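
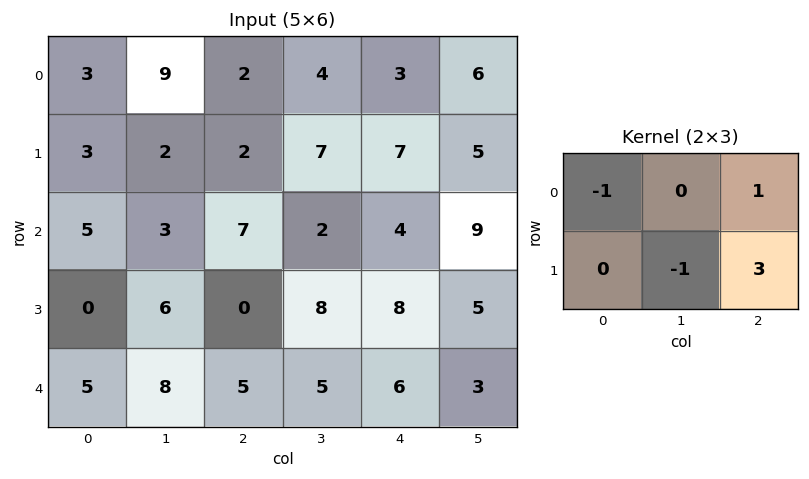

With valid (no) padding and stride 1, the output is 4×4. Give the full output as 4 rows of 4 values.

3 14 15 10
17 4 15 21
-4 23 13 14
7 12 21 0

Output[0,0]: The receptive field on the input at this output position is [3 9 2 / 3 2 2]. Elementwise product with the kernel and sum: 3·-1 + 2·1 + 2·-1 + 2·3.
Output[0,1]: The receptive field on the input at this output position is [9 2 4 / 2 2 7]. Elementwise product with the kernel and sum: 9·-1 + 4·1 + 2·-1 + 7·3.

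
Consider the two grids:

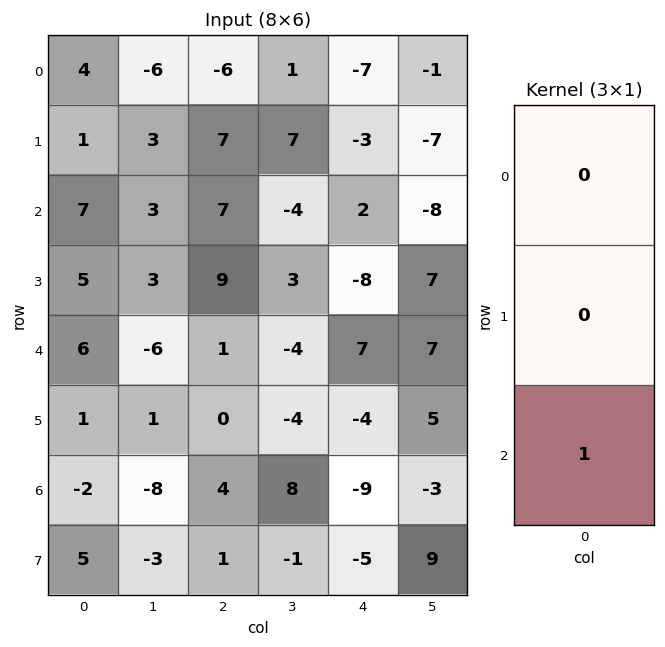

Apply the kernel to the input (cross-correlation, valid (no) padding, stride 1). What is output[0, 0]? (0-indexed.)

The receptive field on the input at this output position is [4 / 1 / 7]. Elementwise product with the kernel and sum: 7·1.

7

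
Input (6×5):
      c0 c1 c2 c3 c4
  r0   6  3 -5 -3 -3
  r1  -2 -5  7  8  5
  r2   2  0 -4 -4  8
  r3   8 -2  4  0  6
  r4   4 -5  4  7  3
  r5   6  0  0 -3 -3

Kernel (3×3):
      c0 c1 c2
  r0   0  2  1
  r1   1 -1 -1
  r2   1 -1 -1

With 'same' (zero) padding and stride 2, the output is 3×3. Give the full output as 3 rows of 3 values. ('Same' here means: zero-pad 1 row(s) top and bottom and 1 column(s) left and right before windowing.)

Output[0,0]: The receptive field on the zero-padded input at this output position is [0 0 0 / 0 6 3 / 0 -2 -5]. Elementwise product with the kernel and sum: 0·2 + 0·1 + 0·1 + 6·-1 + 3·-1 + 0·1 + -2·-1 + -5·-1.

-2 -9 3
-17 24 -8
9 -5 16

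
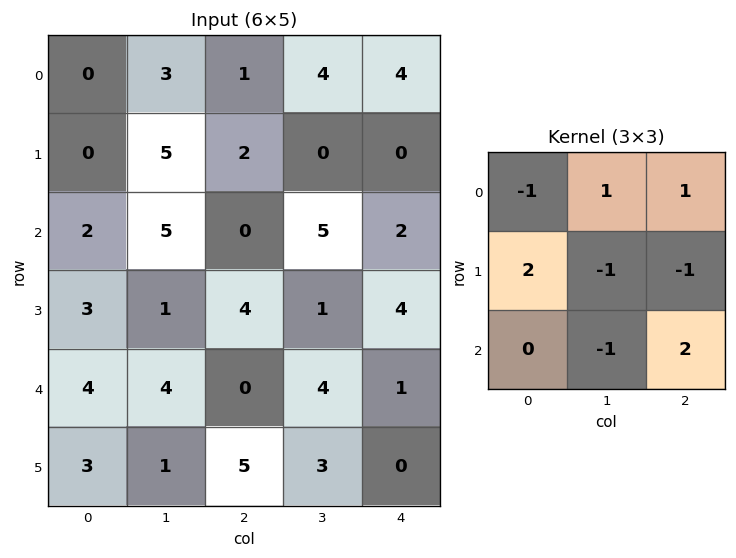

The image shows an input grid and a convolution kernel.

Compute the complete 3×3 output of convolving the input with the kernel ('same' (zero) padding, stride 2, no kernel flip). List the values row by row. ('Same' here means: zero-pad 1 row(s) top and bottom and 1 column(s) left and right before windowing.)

Output[0,0]: The receptive field on the zero-padded input at this output position is [0 0 0 / 0 0 3 / 0 0 5]. Elementwise product with the kernel and sum: 0·-1 + 0·1 + 0·1 + 0·2 + 0·-1 + 3·-1 + 0·-1 + 5·2.

7 -1 4
-3 0 4
-5 9 10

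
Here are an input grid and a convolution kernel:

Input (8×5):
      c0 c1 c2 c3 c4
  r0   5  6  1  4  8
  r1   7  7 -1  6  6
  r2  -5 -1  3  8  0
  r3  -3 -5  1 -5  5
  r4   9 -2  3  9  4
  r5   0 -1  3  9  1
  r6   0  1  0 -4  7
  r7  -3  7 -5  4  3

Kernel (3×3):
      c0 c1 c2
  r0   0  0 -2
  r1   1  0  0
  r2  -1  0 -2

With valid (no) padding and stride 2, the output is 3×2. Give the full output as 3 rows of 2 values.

Output[0,0]: The receptive field on the input at this output position is [5 6 1 / 7 7 -1 / -5 -1 3]. Elementwise product with the kernel and sum: 1·-2 + 7·1 + -5·-1 + 3·-2.

4 -20
-24 -10
-6 -19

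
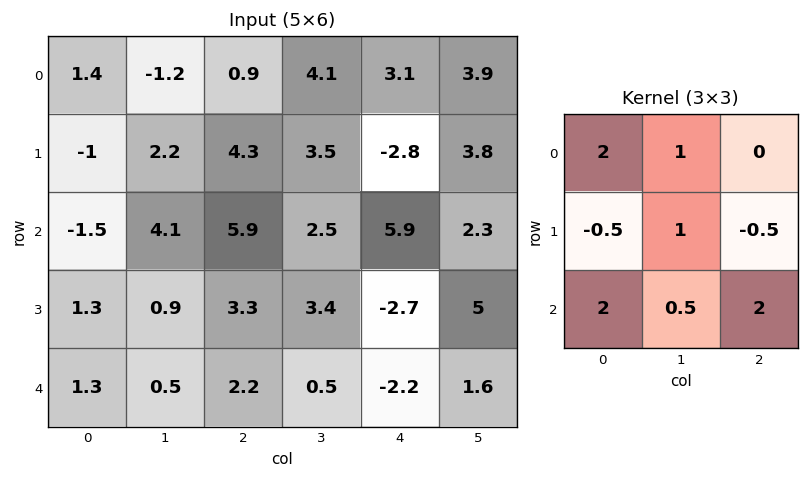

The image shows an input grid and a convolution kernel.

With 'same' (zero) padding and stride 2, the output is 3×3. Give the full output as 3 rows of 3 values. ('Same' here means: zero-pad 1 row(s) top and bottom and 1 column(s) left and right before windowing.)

5.9 13 12.3
-2.1 21.55 23.15
2.35 6.8 0.85

Output[0,0]: The receptive field on the zero-padded input at this output position is [0 0 0 / 0 1.4 -1.2 / 0 -1 2.2]. Elementwise product with the kernel and sum: 0·2 + 0·1 + 0·-0.5 + 1.4·1 + -1.2·-0.5 + 0·2 + -1·0.5 + 2.2·2.
Output[0,1]: The receptive field on the zero-padded input at this output position is [0 0 0 / -1.2 0.9 4.1 / 2.2 4.3 3.5]. Elementwise product with the kernel and sum: 0·2 + 0·1 + -1.2·-0.5 + 0.9·1 + 4.1·-0.5 + 2.2·2 + 4.3·0.5 + 3.5·2.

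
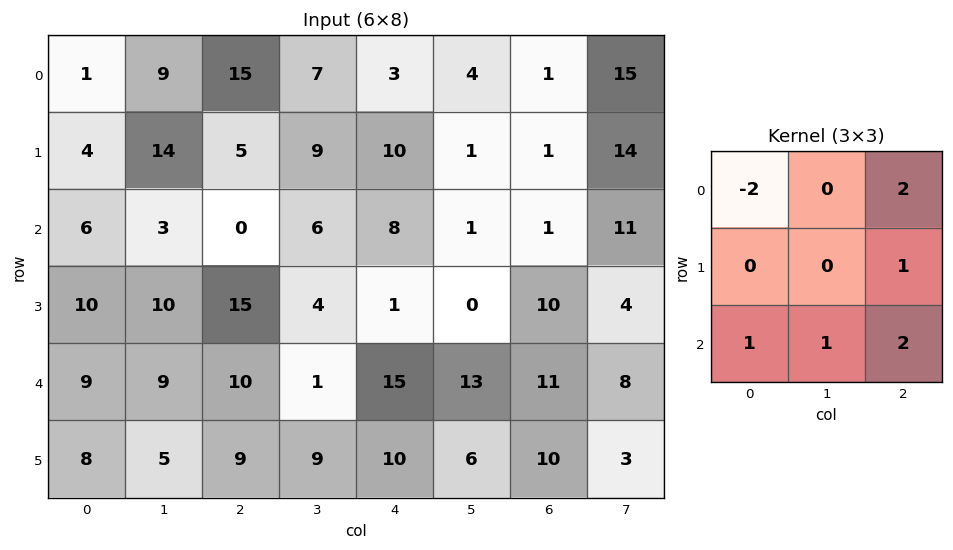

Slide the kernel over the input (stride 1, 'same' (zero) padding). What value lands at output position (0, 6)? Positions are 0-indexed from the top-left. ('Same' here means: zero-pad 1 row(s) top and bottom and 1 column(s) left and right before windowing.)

The receptive field on the zero-padded input at this output position is [0 0 0 / 4 1 15 / 1 1 14]. Elementwise product with the kernel and sum: 0·-2 + 0·2 + 15·1 + 1·1 + 1·1 + 14·2.

45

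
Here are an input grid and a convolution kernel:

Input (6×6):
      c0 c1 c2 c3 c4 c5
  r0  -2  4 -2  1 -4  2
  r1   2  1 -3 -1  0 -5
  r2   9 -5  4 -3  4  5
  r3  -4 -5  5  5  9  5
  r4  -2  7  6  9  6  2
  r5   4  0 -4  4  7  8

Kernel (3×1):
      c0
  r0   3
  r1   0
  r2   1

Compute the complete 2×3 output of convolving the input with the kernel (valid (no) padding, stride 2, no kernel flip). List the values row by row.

3 -2 -8
25 18 18

Output[0,0]: The receptive field on the input at this output position is [-2 / 2 / 9]. Elementwise product with the kernel and sum: -2·3 + 9·1.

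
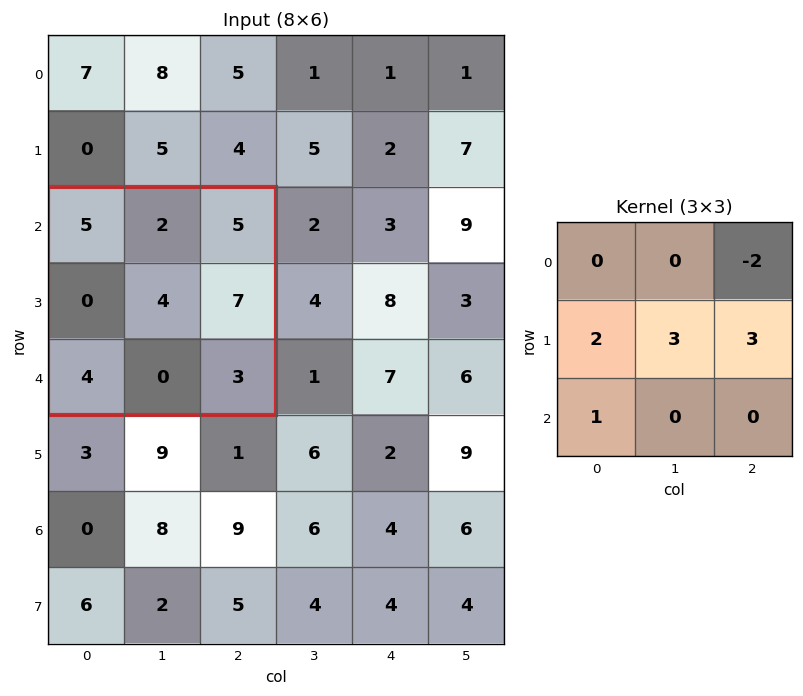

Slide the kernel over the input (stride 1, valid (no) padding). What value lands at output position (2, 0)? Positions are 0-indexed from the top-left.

27

The receptive field on the input at this output position is [5 2 5 / 0 4 7 / 4 0 3]. Elementwise product with the kernel and sum: 5·-2 + 0·2 + 4·3 + 7·3 + 4·1.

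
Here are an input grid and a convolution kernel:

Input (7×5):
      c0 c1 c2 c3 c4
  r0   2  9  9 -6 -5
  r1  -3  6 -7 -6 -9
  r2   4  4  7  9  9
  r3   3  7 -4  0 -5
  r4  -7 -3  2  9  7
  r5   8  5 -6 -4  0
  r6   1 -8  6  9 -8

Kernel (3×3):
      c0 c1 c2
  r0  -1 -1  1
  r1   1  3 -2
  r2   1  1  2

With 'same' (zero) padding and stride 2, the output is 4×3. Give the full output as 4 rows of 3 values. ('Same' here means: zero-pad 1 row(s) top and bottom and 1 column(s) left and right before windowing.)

-3 35 -36
30 5 46
7 -27 31
16 -11 -11

Output[0,0]: The receptive field on the zero-padded input at this output position is [0 0 0 / 0 2 9 / 0 -3 6]. Elementwise product with the kernel and sum: 0·-1 + 0·-1 + 0·1 + 0·1 + 2·3 + 9·-2 + 0·1 + -3·1 + 6·2.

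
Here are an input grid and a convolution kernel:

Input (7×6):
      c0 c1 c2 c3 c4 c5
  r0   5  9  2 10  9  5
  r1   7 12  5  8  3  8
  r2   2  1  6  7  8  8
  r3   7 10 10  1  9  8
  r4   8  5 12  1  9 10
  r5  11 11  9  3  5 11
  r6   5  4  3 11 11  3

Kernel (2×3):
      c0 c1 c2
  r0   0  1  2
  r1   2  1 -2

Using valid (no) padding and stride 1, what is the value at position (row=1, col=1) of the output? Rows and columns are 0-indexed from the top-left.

The receptive field on the input at this output position is [12 5 8 / 1 6 7]. Elementwise product with the kernel and sum: 5·1 + 8·2 + 1·2 + 6·1 + 7·-2.

15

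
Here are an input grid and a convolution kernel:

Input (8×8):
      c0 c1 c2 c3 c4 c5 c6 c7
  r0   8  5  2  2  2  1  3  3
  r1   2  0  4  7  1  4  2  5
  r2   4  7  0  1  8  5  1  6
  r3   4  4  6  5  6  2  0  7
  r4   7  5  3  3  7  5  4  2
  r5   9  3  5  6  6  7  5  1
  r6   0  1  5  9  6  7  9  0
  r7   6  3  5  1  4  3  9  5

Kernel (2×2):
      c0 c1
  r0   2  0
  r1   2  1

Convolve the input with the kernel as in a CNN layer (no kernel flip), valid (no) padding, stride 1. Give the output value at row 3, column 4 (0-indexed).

31

The receptive field on the input at this output position is [6 2 / 7 5]. Elementwise product with the kernel and sum: 6·2 + 7·2 + 5·1.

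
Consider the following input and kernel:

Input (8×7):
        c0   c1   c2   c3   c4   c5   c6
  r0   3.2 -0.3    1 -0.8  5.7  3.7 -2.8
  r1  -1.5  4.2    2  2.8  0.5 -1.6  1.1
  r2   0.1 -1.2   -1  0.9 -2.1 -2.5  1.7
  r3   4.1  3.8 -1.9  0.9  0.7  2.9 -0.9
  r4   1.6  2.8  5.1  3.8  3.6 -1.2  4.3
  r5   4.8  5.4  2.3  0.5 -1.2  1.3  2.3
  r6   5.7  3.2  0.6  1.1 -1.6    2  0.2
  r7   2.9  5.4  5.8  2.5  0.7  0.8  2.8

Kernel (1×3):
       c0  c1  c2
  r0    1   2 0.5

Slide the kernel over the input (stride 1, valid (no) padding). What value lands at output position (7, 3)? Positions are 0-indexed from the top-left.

4.3

The receptive field on the input at this output position is [2.5 0.7 0.8]. Elementwise product with the kernel and sum: 2.5·1 + 0.7·2 + 0.8·0.5.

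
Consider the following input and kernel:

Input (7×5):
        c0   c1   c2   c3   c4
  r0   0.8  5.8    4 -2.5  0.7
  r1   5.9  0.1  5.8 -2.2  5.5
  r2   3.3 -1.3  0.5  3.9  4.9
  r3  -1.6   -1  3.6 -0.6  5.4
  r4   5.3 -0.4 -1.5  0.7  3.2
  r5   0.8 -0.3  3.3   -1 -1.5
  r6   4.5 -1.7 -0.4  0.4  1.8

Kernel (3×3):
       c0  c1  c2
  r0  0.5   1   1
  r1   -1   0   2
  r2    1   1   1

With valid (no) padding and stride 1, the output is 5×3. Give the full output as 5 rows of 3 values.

18.4 3 14.7
7.55 14.75 23.9
13.05 2.35 18.65
-2.7 6.3 15.3
8.95 -4.4 -1.35

Output[0,0]: The receptive field on the input at this output position is [0.8 5.8 4 / 5.9 0.1 5.8 / 3.3 -1.3 0.5]. Elementwise product with the kernel and sum: 0.8·0.5 + 5.8·1 + 4·1 + 5.9·-1 + 5.8·2 + 3.3·1 + -1.3·1 + 0.5·1.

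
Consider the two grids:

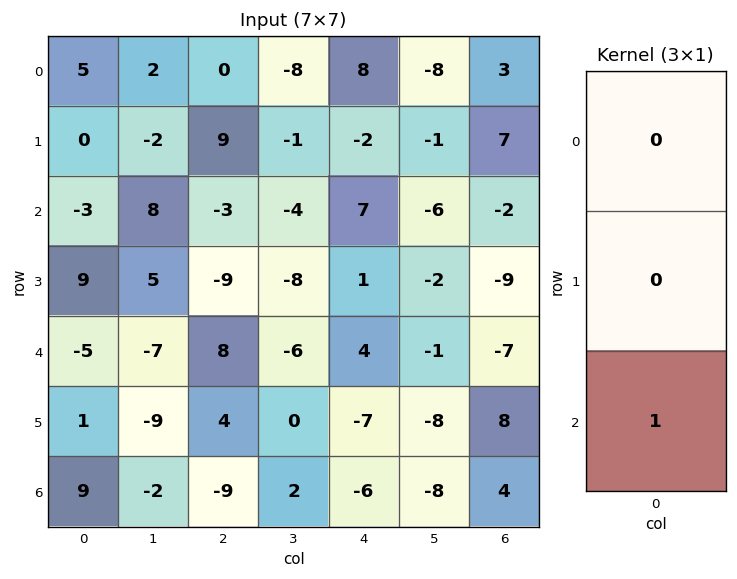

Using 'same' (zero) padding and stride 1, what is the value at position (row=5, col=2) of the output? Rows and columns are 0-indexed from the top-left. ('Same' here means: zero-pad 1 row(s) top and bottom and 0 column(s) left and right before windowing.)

The receptive field on the zero-padded input at this output position is [8 / 4 / -9]. Elementwise product with the kernel and sum: -9·1.

-9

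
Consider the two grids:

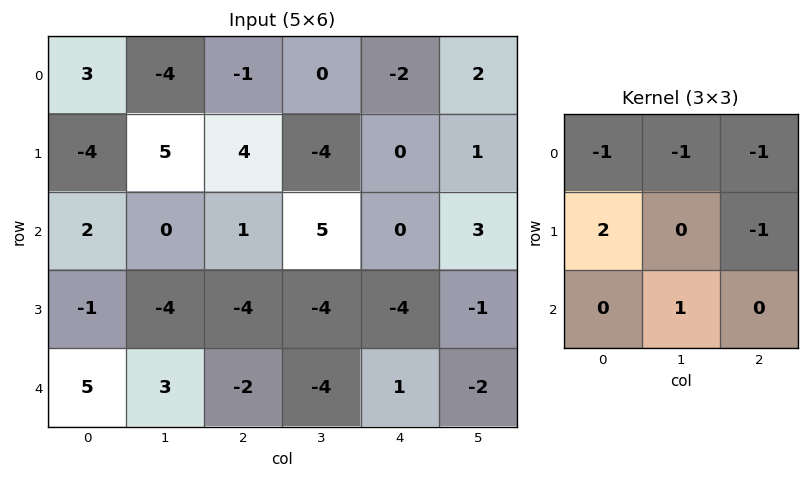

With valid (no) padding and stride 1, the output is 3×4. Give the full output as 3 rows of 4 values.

Output[0,0]: The receptive field on the input at this output position is [3 -4 -1 / -4 5 4 / 2 0 1]. Elementwise product with the kernel and sum: 3·-1 + -4·-1 + -1·-1 + -4·2 + 4·-1 + 0·1.
Output[0,1]: The receptive field on the input at this output position is [-4 -1 0 / 5 4 -4 / 0 1 5]. Elementwise product with the kernel and sum: -4·-1 + -1·-1 + 0·-1 + 5·2 + -4·-1 + 1·1.

-10 20 16 -9
-6 -14 -2 6
2 -12 -14 -14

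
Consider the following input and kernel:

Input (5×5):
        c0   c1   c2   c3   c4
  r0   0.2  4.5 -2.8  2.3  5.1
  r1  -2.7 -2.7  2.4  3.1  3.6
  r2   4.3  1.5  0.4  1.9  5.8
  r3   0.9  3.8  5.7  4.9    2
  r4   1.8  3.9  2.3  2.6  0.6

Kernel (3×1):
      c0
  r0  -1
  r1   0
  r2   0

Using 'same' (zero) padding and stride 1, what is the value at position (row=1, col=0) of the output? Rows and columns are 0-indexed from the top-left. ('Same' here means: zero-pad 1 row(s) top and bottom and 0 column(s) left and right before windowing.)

The receptive field on the zero-padded input at this output position is [0.2 / -2.7 / 4.3]. Elementwise product with the kernel and sum: 0.2·-1.

-0.2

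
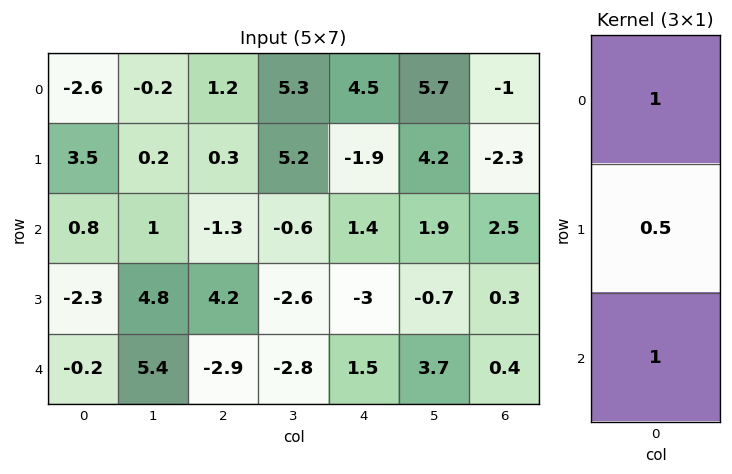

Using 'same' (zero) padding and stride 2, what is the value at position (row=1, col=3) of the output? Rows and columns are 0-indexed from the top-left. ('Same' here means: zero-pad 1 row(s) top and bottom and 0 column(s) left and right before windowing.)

-0.75

The receptive field on the zero-padded input at this output position is [-2.3 / 2.5 / 0.3]. Elementwise product with the kernel and sum: -2.3·1 + 2.5·0.5 + 0.3·1.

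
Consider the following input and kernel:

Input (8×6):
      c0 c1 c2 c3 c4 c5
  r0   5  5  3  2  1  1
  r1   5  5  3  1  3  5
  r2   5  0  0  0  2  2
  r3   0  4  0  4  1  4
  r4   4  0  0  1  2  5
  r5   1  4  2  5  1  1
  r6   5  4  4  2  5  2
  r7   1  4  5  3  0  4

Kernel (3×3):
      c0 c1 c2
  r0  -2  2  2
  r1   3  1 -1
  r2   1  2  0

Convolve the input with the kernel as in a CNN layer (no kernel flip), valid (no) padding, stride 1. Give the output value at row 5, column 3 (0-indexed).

The receptive field on the input at this output position is [5 1 1 / 2 5 2 / 3 0 4]. Elementwise product with the kernel and sum: 5·-2 + 1·2 + 1·2 + 2·3 + 5·1 + 2·-1 + 3·1 + 0·2.

6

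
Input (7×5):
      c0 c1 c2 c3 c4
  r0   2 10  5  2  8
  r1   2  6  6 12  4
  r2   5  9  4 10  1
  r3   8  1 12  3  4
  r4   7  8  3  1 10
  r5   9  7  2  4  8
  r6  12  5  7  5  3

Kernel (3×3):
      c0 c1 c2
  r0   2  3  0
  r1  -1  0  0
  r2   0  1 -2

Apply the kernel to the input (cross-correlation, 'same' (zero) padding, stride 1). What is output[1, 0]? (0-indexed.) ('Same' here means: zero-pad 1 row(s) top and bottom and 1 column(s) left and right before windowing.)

-7

The receptive field on the zero-padded input at this output position is [0 2 10 / 0 2 6 / 0 5 9]. Elementwise product with the kernel and sum: 0·2 + 2·3 + 0·-1 + 5·1 + 9·-2.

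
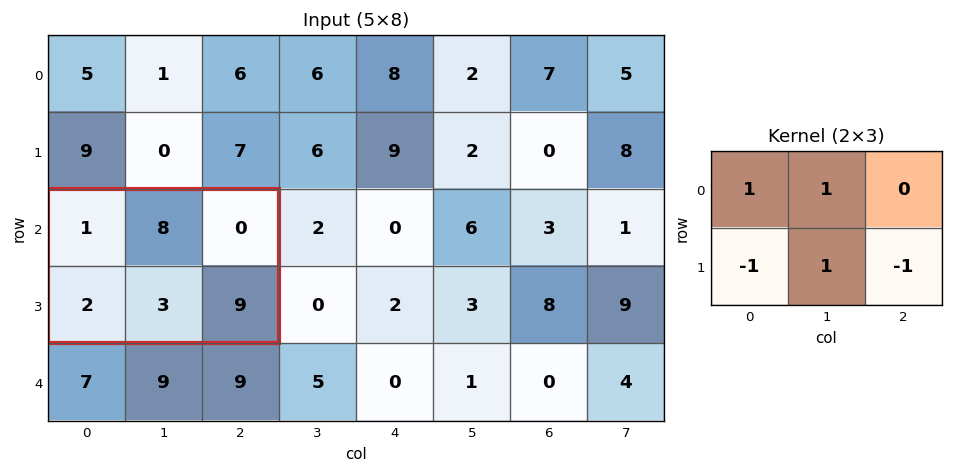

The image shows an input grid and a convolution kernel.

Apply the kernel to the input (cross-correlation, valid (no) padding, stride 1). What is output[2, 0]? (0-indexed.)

The receptive field on the input at this output position is [1 8 0 / 2 3 9]. Elementwise product with the kernel and sum: 1·1 + 8·1 + 2·-1 + 3·1 + 9·-1.

1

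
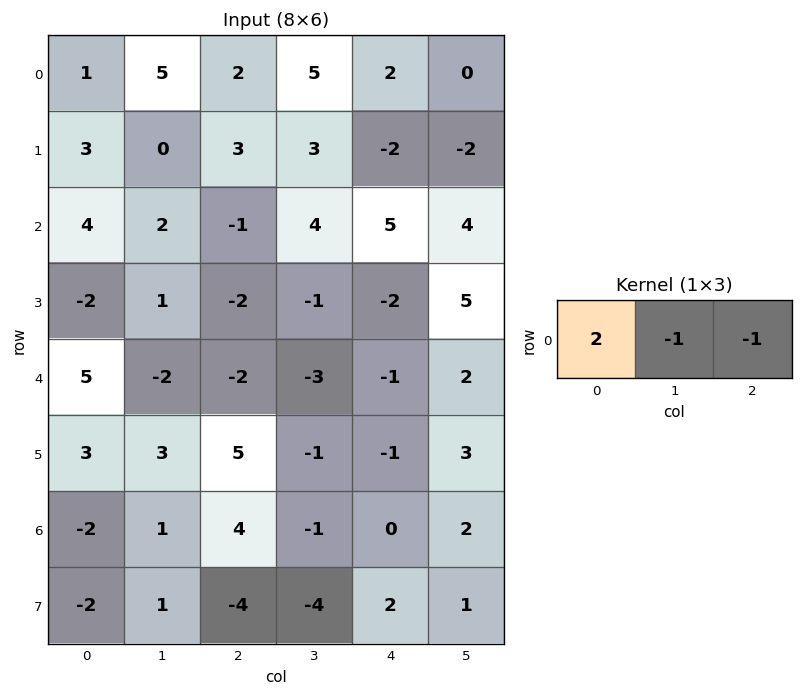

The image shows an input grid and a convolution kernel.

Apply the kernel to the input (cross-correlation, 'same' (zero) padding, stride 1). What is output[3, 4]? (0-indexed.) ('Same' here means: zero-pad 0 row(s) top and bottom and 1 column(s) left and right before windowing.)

-5

The receptive field on the zero-padded input at this output position is [-1 -2 5]. Elementwise product with the kernel and sum: -1·2 + -2·-1 + 5·-1.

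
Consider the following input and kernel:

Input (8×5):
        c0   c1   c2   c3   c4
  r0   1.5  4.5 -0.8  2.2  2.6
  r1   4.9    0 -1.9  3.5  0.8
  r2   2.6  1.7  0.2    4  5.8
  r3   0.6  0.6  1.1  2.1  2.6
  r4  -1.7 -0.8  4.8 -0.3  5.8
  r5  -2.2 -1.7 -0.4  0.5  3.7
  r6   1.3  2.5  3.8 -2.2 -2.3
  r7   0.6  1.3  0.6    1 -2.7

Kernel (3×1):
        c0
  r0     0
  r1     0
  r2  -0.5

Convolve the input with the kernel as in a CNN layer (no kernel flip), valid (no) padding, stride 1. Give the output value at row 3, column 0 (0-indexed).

The receptive field on the input at this output position is [0.6 / -1.7 / -2.2]. Elementwise product with the kernel and sum: -2.2·-0.5.

1.1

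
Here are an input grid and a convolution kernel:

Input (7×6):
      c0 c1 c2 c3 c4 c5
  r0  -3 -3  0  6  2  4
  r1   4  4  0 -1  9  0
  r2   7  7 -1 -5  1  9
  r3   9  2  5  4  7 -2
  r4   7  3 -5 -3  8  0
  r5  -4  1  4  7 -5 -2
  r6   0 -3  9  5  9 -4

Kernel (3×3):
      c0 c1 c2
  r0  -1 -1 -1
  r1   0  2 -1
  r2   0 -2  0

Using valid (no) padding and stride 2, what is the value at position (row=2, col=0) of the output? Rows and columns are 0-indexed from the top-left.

The receptive field on the input at this output position is [7 3 -5 / -4 1 4 / 0 -3 9]. Elementwise product with the kernel and sum: 7·-1 + 3·-1 + -5·-1 + 1·2 + 4·-1 + -3·-2.

-1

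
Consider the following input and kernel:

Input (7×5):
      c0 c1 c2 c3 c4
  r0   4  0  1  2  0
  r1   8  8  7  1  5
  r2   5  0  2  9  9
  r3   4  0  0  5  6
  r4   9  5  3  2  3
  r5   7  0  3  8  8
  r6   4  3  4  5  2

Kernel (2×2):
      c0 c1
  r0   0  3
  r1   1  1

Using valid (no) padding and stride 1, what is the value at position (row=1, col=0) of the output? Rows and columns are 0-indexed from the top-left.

The receptive field on the input at this output position is [8 8 / 5 0]. Elementwise product with the kernel and sum: 8·3 + 5·1 + 0·1.

29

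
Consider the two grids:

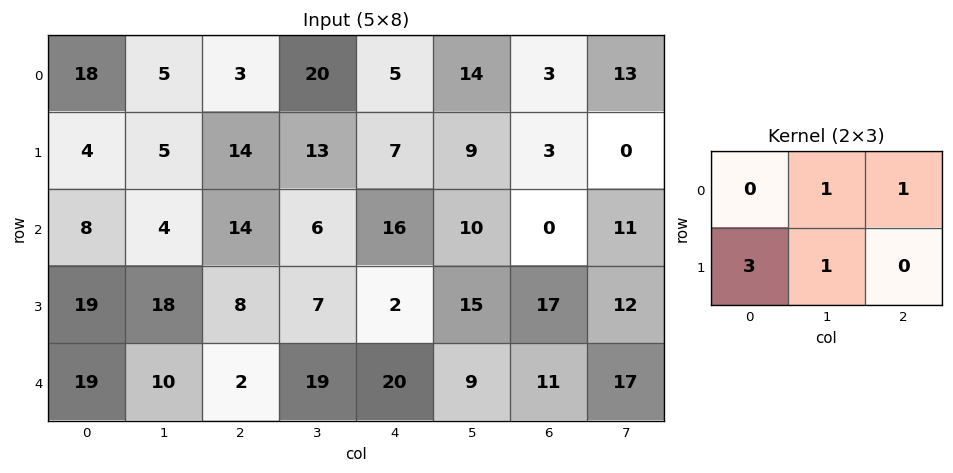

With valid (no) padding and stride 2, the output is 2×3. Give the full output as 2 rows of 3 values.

25 80 47
93 53 31

Output[0,0]: The receptive field on the input at this output position is [18 5 3 / 4 5 14]. Elementwise product with the kernel and sum: 5·1 + 3·1 + 4·3 + 5·1.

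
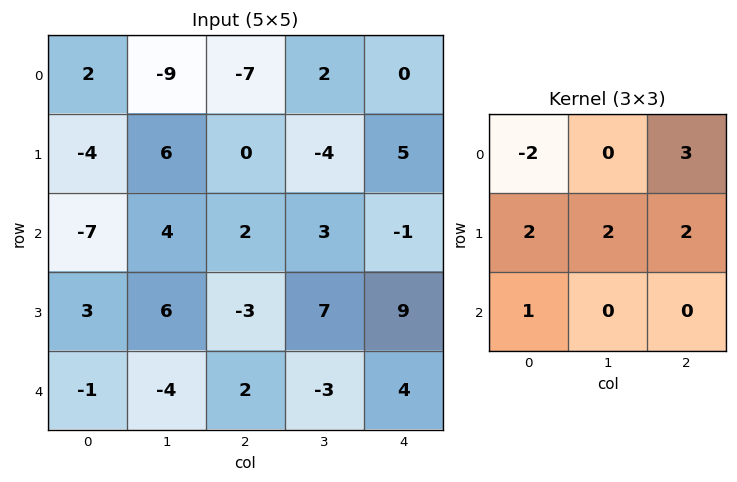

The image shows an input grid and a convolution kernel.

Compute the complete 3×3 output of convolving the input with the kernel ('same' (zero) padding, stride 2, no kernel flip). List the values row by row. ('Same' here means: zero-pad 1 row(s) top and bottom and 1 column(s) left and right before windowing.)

Output[0,0]: The receptive field on the zero-padded input at this output position is [0 0 0 / 0 2 -9 / 0 -4 6]. Elementwise product with the kernel and sum: 0·-2 + 0·3 + 0·2 + 2·2 + -9·2 + 0·1.
Output[0,1]: The receptive field on the zero-padded input at this output position is [0 0 0 / -9 -7 2 / 6 0 -4]. Elementwise product with the kernel and sum: 0·-2 + 0·3 + -9·2 + -7·2 + 2·2 + 6·1.

-14 -22 0
12 0 19
8 -1 -12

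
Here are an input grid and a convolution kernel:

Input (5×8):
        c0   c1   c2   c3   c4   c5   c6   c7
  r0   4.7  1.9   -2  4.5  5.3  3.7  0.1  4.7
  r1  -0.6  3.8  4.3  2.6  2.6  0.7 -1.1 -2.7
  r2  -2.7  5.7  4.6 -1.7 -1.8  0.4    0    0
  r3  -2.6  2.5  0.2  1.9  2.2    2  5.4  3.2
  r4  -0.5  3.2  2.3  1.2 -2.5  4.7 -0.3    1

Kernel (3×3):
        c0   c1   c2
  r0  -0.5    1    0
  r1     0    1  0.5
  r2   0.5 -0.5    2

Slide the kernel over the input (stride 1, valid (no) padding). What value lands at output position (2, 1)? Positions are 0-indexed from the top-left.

5.75

The receptive field on the input at this output position is [5.7 4.6 -1.7 / 2.5 0.2 1.9 / 3.2 2.3 1.2]. Elementwise product with the kernel and sum: 5.7·-0.5 + 4.6·1 + 0.2·1 + 1.9·0.5 + 3.2·0.5 + 2.3·-0.5 + 1.2·2.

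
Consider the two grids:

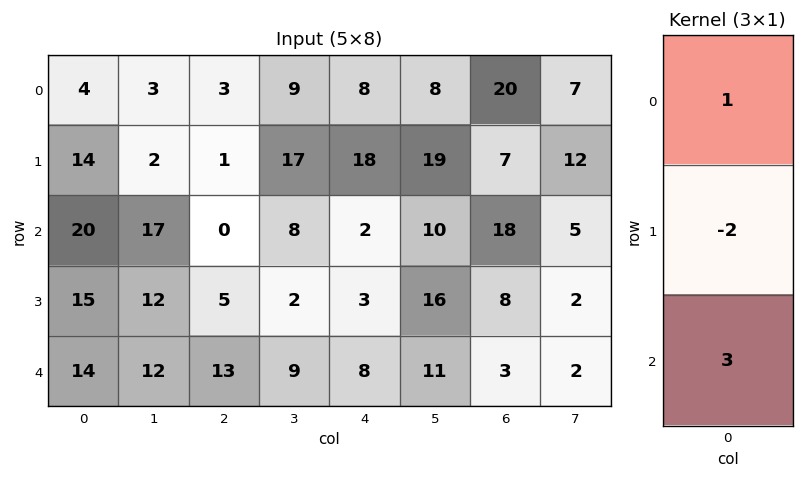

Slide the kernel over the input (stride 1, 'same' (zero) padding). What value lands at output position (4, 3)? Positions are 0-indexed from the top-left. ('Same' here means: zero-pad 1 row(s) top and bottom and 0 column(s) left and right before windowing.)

-16

The receptive field on the zero-padded input at this output position is [2 / 9 / 0]. Elementwise product with the kernel and sum: 2·1 + 9·-2 + 0·3.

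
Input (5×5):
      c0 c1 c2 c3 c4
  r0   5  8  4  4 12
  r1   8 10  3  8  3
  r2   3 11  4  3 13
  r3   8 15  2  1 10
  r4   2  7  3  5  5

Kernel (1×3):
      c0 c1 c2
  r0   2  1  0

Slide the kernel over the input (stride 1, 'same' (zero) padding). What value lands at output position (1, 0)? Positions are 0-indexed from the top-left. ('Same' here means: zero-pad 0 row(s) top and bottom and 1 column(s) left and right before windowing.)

The receptive field on the zero-padded input at this output position is [0 8 10]. Elementwise product with the kernel and sum: 0·2 + 8·1.

8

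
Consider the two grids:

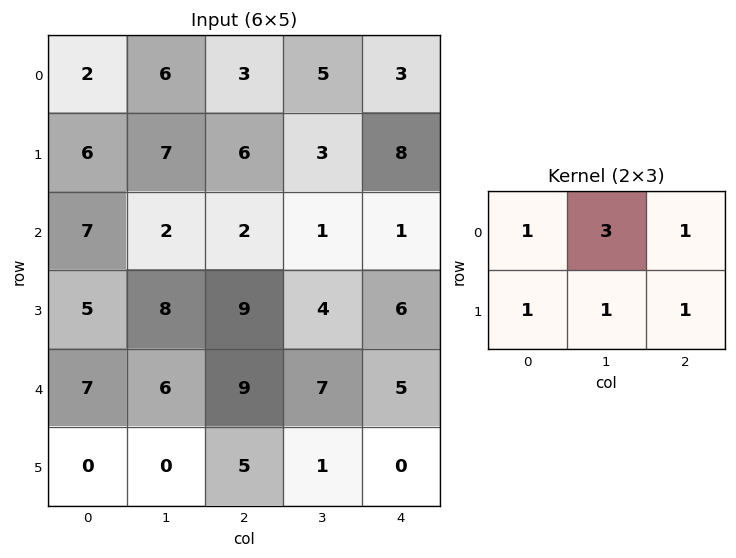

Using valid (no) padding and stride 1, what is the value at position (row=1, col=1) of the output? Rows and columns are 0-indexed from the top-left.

The receptive field on the input at this output position is [7 6 3 / 2 2 1]. Elementwise product with the kernel and sum: 7·1 + 6·3 + 3·1 + 2·1 + 2·1 + 1·1.

33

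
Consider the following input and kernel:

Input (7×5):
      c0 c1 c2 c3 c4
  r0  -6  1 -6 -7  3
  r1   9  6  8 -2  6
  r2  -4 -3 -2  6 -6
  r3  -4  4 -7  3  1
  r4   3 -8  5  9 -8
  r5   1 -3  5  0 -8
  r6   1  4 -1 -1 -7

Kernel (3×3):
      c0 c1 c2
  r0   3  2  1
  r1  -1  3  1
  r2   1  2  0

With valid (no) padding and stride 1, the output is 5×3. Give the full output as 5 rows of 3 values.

Output[0,0]: The receptive field on the input at this output position is [-6 1 -6 / 9 6 8 / -4 -3 -2]. Elementwise product with the kernel and sum: -6·3 + 1·2 + -6·1 + 9·-1 + 6·3 + 8·1 + -4·1 + -3·2.

-15 -7 -27
44 25 39
-24 -27 40
-38 40 5
2 15 9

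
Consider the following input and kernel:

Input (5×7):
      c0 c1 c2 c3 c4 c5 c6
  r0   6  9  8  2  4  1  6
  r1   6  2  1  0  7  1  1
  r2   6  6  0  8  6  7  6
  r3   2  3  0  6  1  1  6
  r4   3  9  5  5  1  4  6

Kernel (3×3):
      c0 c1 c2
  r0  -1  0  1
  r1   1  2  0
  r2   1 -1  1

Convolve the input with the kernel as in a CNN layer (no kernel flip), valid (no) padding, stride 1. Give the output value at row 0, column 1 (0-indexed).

The receptive field on the input at this output position is [9 8 2 / 2 1 0 / 6 0 8]. Elementwise product with the kernel and sum: 9·-1 + 2·1 + 2·1 + 1·2 + 6·1 + 0·-1 + 8·1.

11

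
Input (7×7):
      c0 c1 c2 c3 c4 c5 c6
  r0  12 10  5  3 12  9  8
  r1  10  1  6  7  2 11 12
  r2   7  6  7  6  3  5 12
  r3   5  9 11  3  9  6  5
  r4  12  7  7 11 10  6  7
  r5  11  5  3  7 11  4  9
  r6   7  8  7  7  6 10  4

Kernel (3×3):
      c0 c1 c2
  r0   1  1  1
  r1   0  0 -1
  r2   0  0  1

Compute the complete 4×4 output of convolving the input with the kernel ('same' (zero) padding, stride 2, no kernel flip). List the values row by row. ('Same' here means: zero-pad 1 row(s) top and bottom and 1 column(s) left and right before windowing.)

Output[0,0]: The receptive field on the zero-padded input at this output position is [0 0 0 / 0 12 10 / 0 10 1]. Elementwise product with the kernel and sum: 0·1 + 0·1 + 0·1 + 10·-1 + 1·1.
Output[0,1]: The receptive field on the zero-padded input at this output position is [0 0 0 / 10 5 3 / 1 6 7]. Elementwise product with the kernel and sum: 0·1 + 0·1 + 0·1 + 3·-1 + 7·1.

-9 4 2 0
14 11 21 23
12 19 16 11
8 8 12 13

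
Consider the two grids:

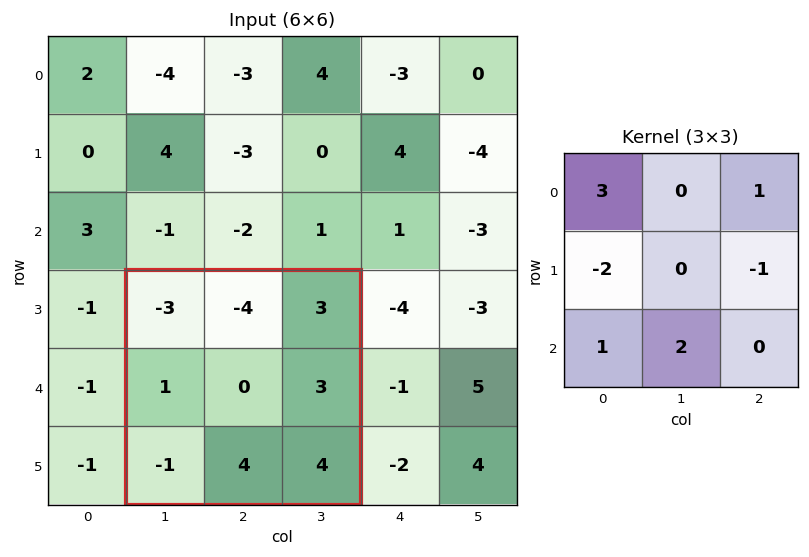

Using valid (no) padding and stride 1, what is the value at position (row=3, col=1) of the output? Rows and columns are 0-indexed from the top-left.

-4

The receptive field on the input at this output position is [-3 -4 3 / 1 0 3 / -1 4 4]. Elementwise product with the kernel and sum: -3·3 + 3·1 + 1·-2 + 3·-1 + -1·1 + 4·2.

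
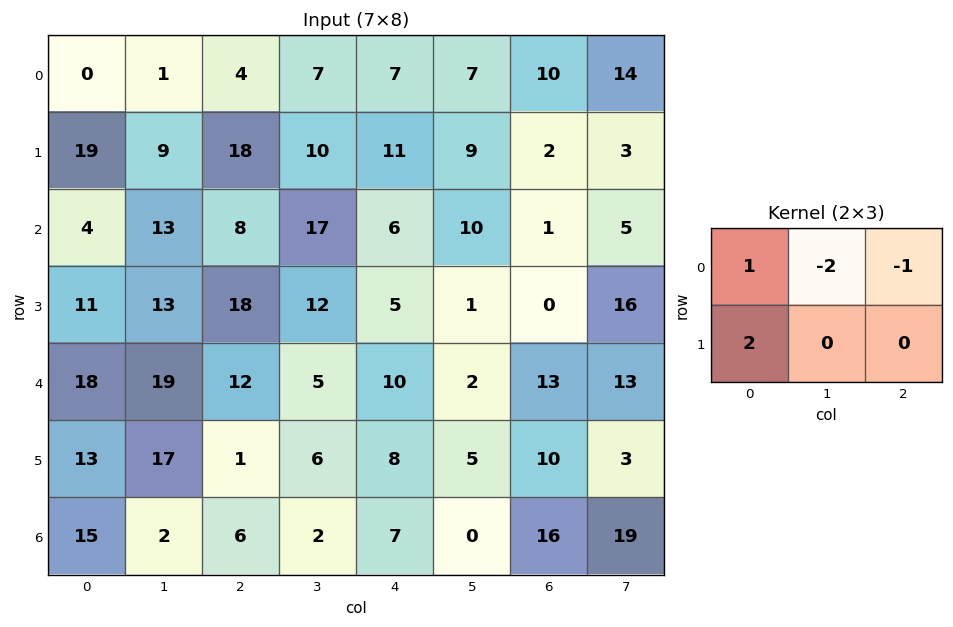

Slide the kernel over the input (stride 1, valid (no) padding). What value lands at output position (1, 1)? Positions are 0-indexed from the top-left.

-11

The receptive field on the input at this output position is [9 18 10 / 13 8 17]. Elementwise product with the kernel and sum: 9·1 + 18·-2 + 10·-1 + 13·2.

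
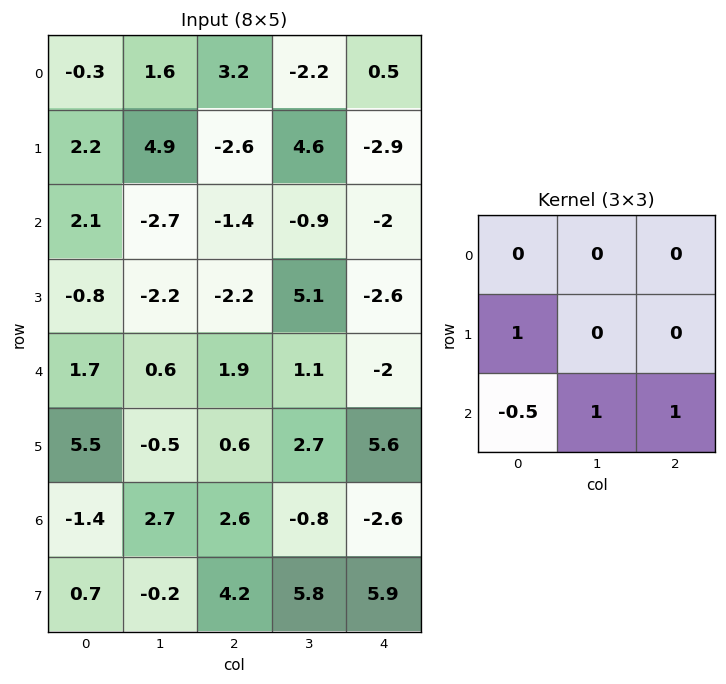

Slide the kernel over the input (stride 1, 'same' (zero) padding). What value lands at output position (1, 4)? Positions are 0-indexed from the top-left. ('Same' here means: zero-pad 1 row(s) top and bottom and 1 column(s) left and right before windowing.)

3.05

The receptive field on the zero-padded input at this output position is [-2.2 0.5 0 / 4.6 -2.9 0 / -0.9 -2 0]. Elementwise product with the kernel and sum: 4.6·1 + -0.9·-0.5 + -2·1 + 0·1.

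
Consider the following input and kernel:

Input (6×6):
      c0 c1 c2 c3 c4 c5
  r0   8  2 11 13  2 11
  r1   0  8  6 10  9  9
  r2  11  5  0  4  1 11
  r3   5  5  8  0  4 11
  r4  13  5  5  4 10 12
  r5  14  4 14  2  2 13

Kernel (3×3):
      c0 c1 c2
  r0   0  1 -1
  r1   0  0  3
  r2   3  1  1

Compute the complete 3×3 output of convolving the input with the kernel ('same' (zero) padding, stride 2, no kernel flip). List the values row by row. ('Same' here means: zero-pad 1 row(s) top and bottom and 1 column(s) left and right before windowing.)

Output[0,0]: The receptive field on the zero-padded input at this output position is [0 0 0 / 0 8 2 / 0 0 8]. Elementwise product with the kernel and sum: 0·1 + 0·-1 + 2·3 + 0·3 + 0·1 + 8·1.
Output[0,1]: The receptive field on the zero-padded input at this output position is [0 0 0 / 2 11 13 / 8 6 10]. Elementwise product with the kernel and sum: 0·1 + 0·-1 + 13·3 + 8·3 + 6·1 + 10·1.

14 79 81
17 31 48
33 48 50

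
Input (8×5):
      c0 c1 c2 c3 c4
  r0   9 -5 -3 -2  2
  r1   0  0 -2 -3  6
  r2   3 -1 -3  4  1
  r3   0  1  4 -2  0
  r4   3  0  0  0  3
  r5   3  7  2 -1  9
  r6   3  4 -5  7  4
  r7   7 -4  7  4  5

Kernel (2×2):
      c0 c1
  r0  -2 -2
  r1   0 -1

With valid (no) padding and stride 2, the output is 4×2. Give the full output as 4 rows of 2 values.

Output[0,0]: The receptive field on the input at this output position is [9 -5 / 0 0]. Elementwise product with the kernel and sum: 9·-2 + -5·-2 + 0·-1.

-8 13
-5 0
-13 1
-10 -8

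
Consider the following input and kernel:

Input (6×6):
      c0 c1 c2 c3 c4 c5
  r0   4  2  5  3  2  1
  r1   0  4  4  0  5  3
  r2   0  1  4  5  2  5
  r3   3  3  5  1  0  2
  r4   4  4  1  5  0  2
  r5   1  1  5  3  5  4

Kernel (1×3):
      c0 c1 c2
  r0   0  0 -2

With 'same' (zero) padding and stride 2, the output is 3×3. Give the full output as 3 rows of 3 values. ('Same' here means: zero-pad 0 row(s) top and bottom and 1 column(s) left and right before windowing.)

-4 -6 -2
-2 -10 -10
-8 -10 -4

Output[0,0]: The receptive field on the zero-padded input at this output position is [0 4 2]. Elementwise product with the kernel and sum: 2·-2.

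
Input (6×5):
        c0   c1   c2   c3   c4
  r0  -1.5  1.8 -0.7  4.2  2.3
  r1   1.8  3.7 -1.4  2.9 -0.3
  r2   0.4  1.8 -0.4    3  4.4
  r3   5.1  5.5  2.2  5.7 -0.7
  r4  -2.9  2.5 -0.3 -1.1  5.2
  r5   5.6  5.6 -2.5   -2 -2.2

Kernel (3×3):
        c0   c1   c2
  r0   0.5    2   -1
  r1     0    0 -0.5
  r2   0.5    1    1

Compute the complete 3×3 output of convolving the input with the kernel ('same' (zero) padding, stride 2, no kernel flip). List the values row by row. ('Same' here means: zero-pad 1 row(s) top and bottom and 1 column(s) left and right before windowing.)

Output[0,0]: The receptive field on the zero-padded input at this output position is [0 0 0 / 0 -1.5 1.8 / 0 1.8 3.7]. Elementwise product with the kernel and sum: 0·0.5 + 0·2 + 0·-1 + 1.8·-0.5 + 0·0.5 + 1.8·1 + 3.7·1.
Output[0,1]: The receptive field on the zero-padded input at this output position is [0 0 0 / 1.8 -0.7 4.2 / 3.7 -1.4 2.9]. Elementwise product with the kernel and sum: 0·0.5 + 0·2 + 0·-1 + 4.2·-0.5 + 3.7·0.5 + -1.4·1 + 2.9·1.

4.6 1.25 1.15
9.6 5.3 3
14.65 0.3 -1.75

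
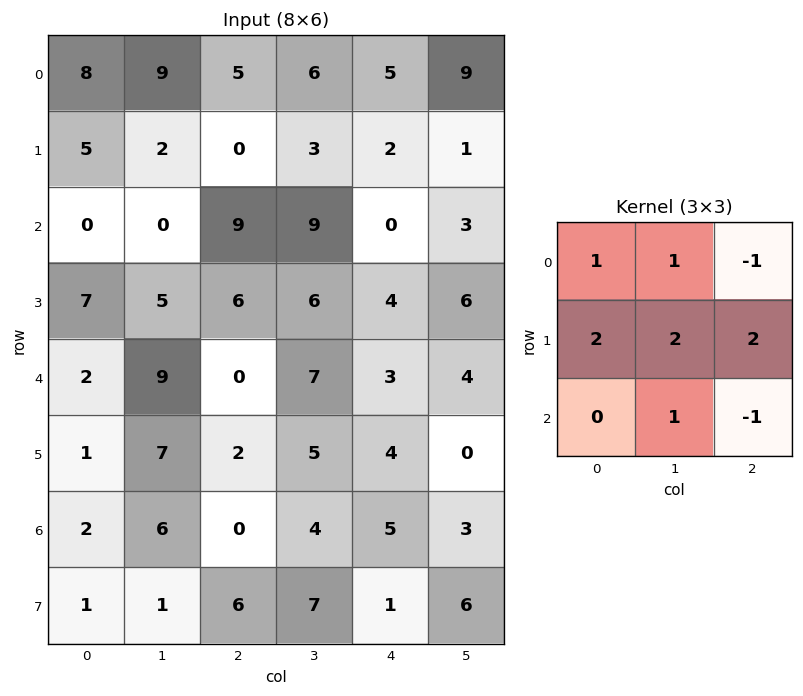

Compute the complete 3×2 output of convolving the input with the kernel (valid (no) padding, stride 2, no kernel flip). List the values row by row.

Output[0,0]: The receptive field on the input at this output position is [8 9 5 / 5 2 0 / 0 0 9]. Elementwise product with the kernel and sum: 8·1 + 9·1 + 5·-1 + 5·2 + 2·2 + 0·2 + 0·1 + 9·-1.

17 25
36 54
37 25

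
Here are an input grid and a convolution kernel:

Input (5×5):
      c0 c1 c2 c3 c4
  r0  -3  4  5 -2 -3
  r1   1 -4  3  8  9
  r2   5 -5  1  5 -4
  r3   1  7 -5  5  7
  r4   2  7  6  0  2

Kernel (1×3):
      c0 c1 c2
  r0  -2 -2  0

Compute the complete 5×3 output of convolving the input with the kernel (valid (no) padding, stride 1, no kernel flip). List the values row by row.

-2 -18 -6
6 2 -22
0 8 -12
-16 -4 0
-18 -26 -12

Output[0,0]: The receptive field on the input at this output position is [-3 4 5]. Elementwise product with the kernel and sum: -3·-2 + 4·-2.
Output[0,1]: The receptive field on the input at this output position is [4 5 -2]. Elementwise product with the kernel and sum: 4·-2 + 5·-2.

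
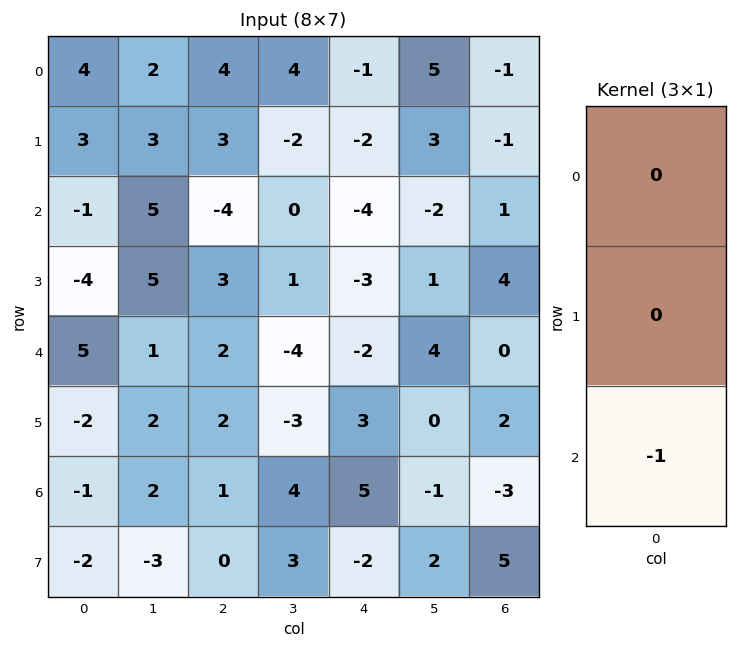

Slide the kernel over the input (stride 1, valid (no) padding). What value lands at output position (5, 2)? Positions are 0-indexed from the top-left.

The receptive field on the input at this output position is [2 / 1 / 0]. Elementwise product with the kernel and sum: 0·-1.

0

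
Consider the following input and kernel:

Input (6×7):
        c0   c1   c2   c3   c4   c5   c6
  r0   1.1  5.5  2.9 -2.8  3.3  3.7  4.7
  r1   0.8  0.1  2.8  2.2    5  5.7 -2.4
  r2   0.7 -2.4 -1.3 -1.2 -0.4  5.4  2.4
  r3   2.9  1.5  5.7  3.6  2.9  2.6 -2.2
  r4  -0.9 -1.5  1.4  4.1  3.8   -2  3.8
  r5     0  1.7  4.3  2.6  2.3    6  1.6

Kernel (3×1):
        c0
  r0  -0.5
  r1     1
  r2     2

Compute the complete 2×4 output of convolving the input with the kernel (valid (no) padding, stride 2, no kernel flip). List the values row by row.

Output[0,0]: The receptive field on the input at this output position is [1.1 / 0.8 / 0.7]. Elementwise product with the kernel and sum: 1.1·-0.5 + 0.8·1 + 0.7·2.
Output[0,1]: The receptive field on the input at this output position is [2.9 / 2.8 / -1.3]. Elementwise product with the kernel and sum: 2.9·-0.5 + 2.8·1 + -1.3·2.

1.65 -1.25 2.55 0.05
0.75 9.15 10.7 4.2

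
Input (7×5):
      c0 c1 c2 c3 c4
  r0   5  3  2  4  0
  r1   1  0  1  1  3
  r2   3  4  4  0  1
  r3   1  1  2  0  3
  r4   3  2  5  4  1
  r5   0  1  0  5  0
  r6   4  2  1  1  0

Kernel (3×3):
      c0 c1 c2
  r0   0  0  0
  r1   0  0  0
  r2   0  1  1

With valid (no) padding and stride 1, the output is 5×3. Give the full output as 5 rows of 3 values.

Output[0,0]: The receptive field on the input at this output position is [5 3 2 / 1 0 1 / 3 4 4]. Elementwise product with the kernel and sum: 4·1 + 4·1.
Output[0,1]: The receptive field on the input at this output position is [3 2 4 / 0 1 1 / 4 4 0]. Elementwise product with the kernel and sum: 4·1 + 0·1.

8 4 1
3 2 3
7 9 5
1 5 5
3 2 1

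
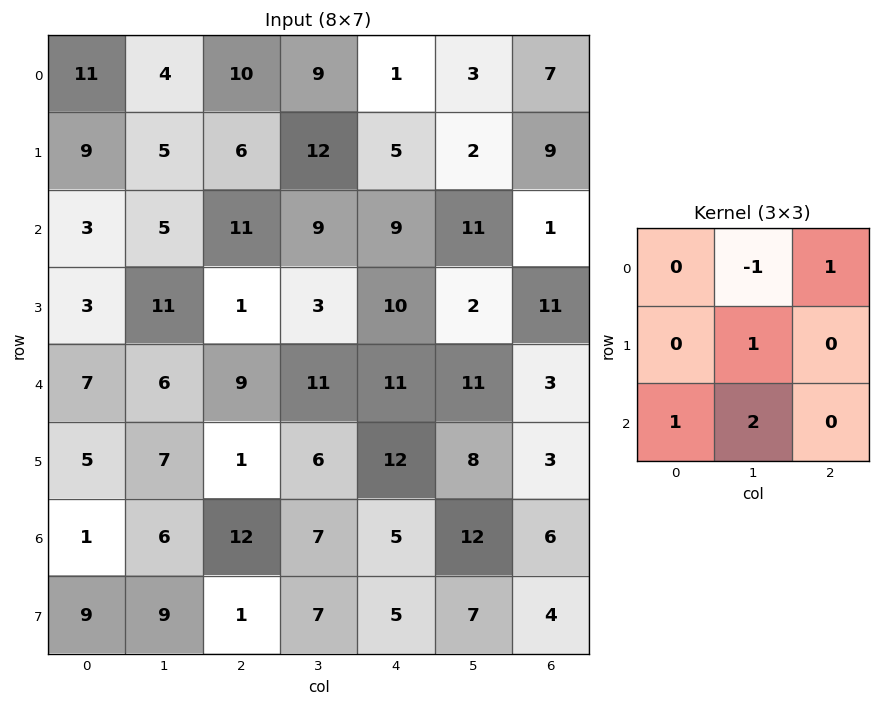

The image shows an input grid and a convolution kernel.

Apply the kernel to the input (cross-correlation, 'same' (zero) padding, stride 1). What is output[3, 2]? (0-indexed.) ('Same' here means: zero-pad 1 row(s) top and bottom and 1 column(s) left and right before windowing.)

23

The receptive field on the zero-padded input at this output position is [5 11 9 / 11 1 3 / 6 9 11]. Elementwise product with the kernel and sum: 11·-1 + 9·1 + 1·1 + 6·1 + 9·2.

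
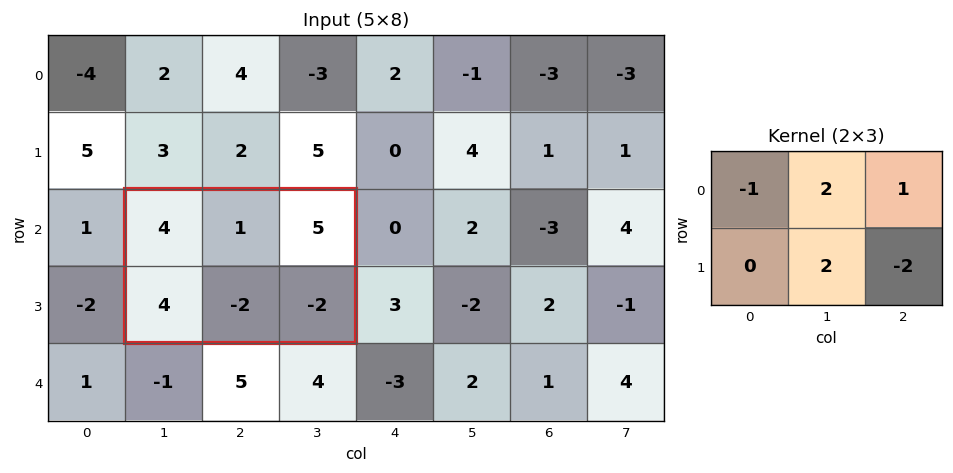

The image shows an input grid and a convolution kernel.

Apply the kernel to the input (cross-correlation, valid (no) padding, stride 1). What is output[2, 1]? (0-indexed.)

The receptive field on the input at this output position is [4 1 5 / 4 -2 -2]. Elementwise product with the kernel and sum: 4·-1 + 1·2 + 5·1 + -2·2 + -2·-2.

3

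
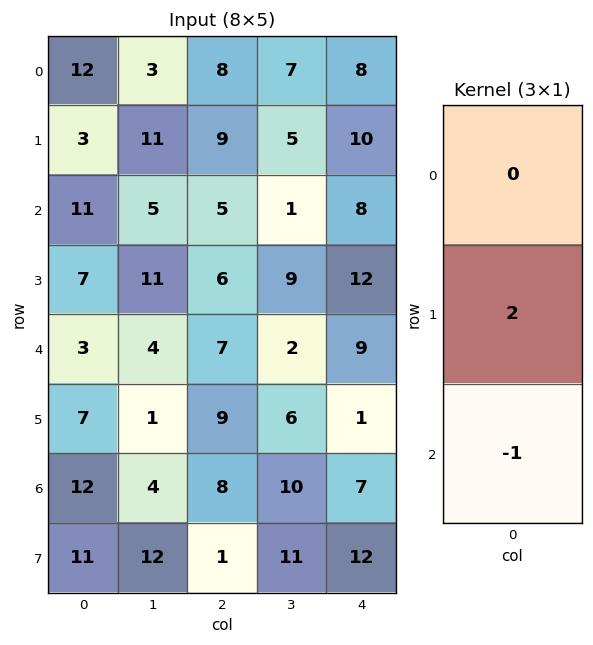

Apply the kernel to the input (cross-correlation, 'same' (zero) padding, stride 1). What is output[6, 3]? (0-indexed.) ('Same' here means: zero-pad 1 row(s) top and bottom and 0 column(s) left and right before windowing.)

9

The receptive field on the zero-padded input at this output position is [6 / 10 / 11]. Elementwise product with the kernel and sum: 10·2 + 11·-1.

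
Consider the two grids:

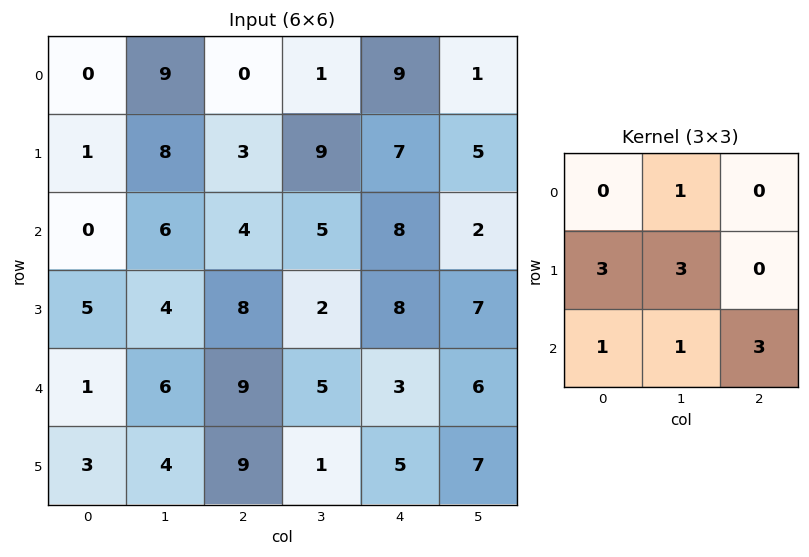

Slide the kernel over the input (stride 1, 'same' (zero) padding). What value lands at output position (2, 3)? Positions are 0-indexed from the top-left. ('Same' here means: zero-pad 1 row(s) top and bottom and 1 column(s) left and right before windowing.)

The receptive field on the zero-padded input at this output position is [3 9 7 / 4 5 8 / 8 2 8]. Elementwise product with the kernel and sum: 9·1 + 4·3 + 5·3 + 8·1 + 2·1 + 8·3.

70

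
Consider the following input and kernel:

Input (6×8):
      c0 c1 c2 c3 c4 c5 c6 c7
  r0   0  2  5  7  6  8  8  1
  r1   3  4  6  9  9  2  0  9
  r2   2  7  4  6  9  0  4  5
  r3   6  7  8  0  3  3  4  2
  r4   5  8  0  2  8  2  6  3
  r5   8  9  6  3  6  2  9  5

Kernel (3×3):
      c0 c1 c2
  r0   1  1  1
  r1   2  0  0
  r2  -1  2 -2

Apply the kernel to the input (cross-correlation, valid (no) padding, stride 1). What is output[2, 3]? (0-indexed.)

25

The receptive field on the input at this output position is [6 9 0 / 0 3 3 / 2 8 2]. Elementwise product with the kernel and sum: 6·1 + 9·1 + 0·1 + 0·2 + 2·-1 + 8·2 + 2·-2.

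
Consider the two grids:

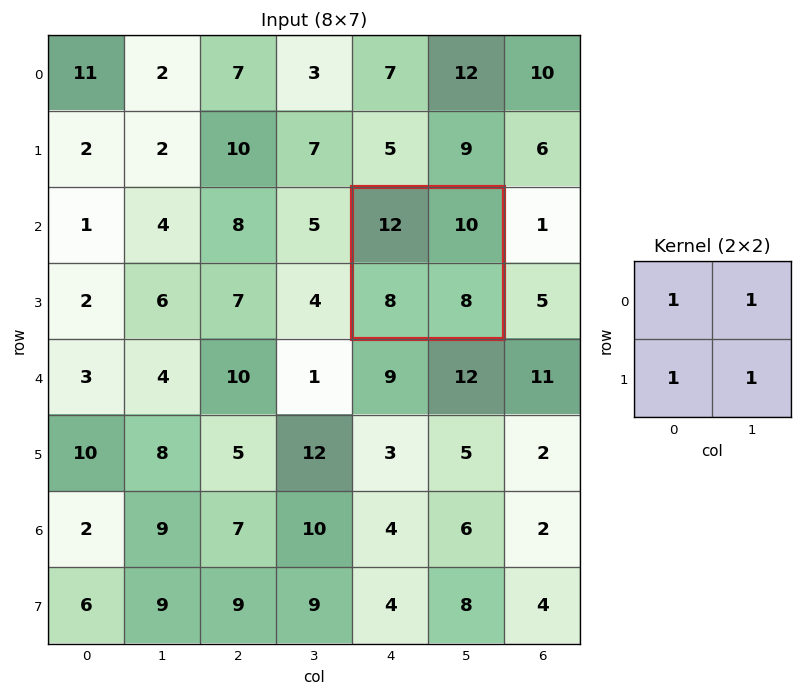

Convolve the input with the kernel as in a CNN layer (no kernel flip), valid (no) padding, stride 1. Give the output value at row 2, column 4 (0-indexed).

The receptive field on the input at this output position is [12 10 / 8 8]. Elementwise product with the kernel and sum: 12·1 + 10·1 + 8·1 + 8·1.

38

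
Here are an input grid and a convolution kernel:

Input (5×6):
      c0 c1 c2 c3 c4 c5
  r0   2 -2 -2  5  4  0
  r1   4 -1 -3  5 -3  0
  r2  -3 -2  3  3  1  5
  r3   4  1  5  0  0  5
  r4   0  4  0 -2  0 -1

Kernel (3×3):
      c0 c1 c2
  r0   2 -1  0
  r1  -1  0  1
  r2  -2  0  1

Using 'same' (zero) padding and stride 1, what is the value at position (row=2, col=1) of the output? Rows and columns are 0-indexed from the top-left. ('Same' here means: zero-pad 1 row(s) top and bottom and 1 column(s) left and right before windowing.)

The receptive field on the zero-padded input at this output position is [4 -1 -3 / -3 -2 3 / 4 1 5]. Elementwise product with the kernel and sum: 4·2 + -1·-1 + -3·-1 + 3·1 + 4·-2 + 5·1.

12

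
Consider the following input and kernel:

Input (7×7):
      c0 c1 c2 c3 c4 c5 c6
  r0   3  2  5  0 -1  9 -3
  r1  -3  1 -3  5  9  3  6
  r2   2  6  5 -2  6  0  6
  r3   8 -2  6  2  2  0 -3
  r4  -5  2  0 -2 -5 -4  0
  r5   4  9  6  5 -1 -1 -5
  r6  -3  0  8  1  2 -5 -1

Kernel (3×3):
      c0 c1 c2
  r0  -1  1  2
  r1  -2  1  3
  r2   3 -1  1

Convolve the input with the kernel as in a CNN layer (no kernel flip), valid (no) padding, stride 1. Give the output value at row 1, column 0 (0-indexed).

The receptive field on the input at this output position is [-3 1 -3 / 2 6 5 / 8 -2 6]. Elementwise product with the kernel and sum: -3·-1 + 1·1 + -3·2 + 2·-2 + 6·1 + 5·3 + 8·3 + -2·-1 + 6·1.

47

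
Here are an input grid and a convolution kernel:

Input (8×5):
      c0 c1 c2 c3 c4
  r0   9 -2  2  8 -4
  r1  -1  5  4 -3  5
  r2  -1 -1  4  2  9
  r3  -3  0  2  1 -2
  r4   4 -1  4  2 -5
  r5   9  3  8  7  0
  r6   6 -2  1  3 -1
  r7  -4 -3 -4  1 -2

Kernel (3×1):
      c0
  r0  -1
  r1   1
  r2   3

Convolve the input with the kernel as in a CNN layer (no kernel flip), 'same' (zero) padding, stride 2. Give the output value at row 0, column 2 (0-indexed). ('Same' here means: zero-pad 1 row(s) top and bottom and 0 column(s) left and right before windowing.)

The receptive field on the zero-padded input at this output position is [0 / -4 / 5]. Elementwise product with the kernel and sum: 0·-1 + -4·1 + 5·3.

11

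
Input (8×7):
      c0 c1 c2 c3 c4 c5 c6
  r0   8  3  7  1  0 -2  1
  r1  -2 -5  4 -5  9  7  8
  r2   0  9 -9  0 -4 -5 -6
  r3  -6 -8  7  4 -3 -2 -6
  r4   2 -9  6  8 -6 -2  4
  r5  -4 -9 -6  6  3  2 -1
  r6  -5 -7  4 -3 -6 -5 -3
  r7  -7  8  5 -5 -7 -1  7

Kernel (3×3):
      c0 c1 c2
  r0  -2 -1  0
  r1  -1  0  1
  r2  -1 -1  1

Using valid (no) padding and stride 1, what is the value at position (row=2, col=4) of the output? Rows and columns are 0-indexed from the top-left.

The receptive field on the input at this output position is [-4 -5 -6 / -3 -2 -6 / -6 -2 4]. Elementwise product with the kernel and sum: -4·-2 + -5·-1 + -3·-1 + -6·1 + -6·-1 + -2·-1 + 4·1.

22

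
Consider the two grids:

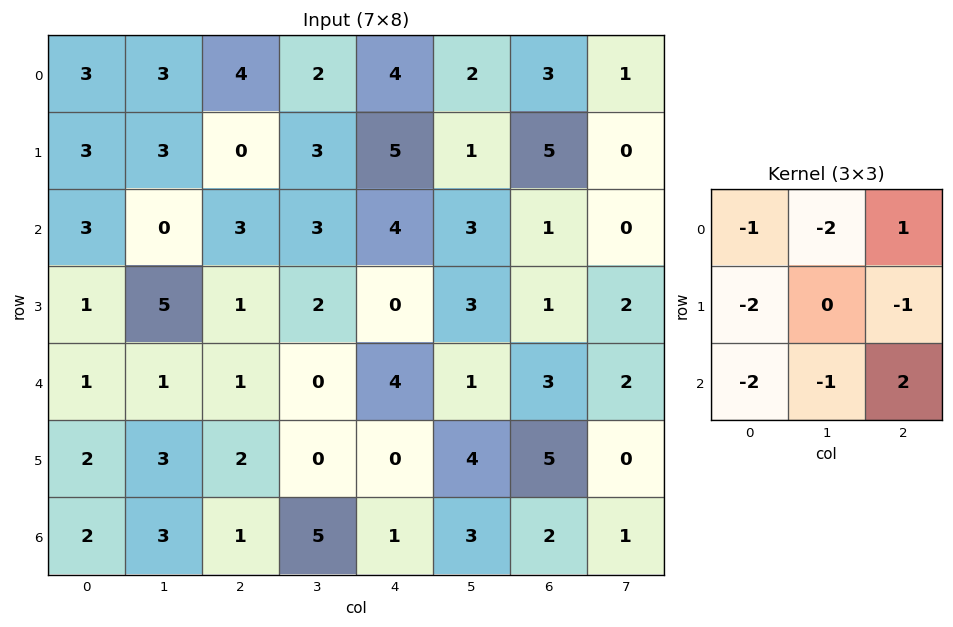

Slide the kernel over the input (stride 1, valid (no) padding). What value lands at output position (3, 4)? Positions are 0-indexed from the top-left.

The receptive field on the input at this output position is [0 3 1 / 4 1 3 / 0 4 5]. Elementwise product with the kernel and sum: 0·-1 + 3·-2 + 1·1 + 4·-2 + 3·-1 + 0·-2 + 4·-1 + 5·2.

-10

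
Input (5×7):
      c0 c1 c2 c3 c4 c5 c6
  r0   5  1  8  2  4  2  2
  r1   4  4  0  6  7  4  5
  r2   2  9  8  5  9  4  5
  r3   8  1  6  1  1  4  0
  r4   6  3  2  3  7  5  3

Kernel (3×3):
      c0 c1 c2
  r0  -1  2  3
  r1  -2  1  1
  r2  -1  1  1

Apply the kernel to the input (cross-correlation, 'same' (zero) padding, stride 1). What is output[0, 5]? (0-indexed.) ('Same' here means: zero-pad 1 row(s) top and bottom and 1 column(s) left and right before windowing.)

-2

The receptive field on the zero-padded input at this output position is [0 0 0 / 4 2 2 / 7 4 5]. Elementwise product with the kernel and sum: 0·-1 + 0·2 + 0·3 + 4·-2 + 2·1 + 2·1 + 7·-1 + 4·1 + 5·1.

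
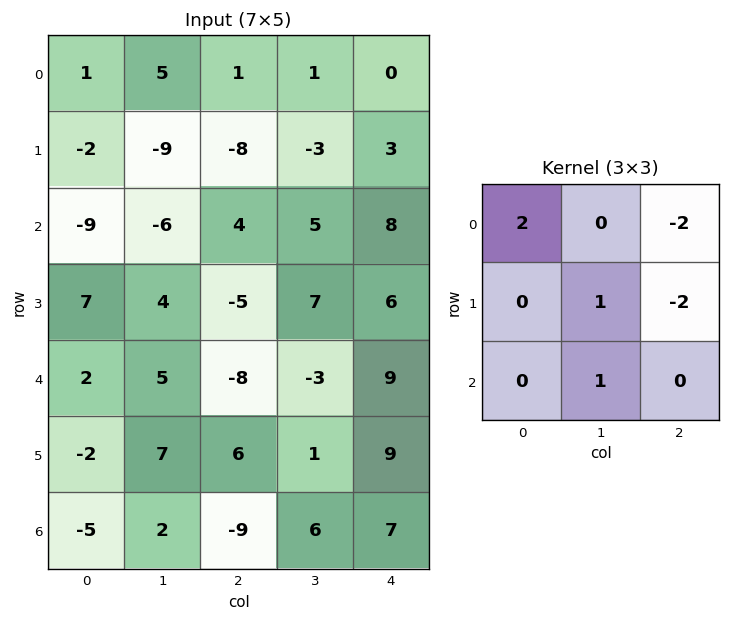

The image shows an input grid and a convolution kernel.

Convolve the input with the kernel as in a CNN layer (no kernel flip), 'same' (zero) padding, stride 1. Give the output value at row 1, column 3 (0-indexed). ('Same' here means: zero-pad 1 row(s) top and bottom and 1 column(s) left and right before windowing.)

The receptive field on the zero-padded input at this output position is [1 1 0 / -8 -3 3 / 4 5 8]. Elementwise product with the kernel and sum: 1·2 + 0·-2 + -3·1 + 3·-2 + 5·1.

-2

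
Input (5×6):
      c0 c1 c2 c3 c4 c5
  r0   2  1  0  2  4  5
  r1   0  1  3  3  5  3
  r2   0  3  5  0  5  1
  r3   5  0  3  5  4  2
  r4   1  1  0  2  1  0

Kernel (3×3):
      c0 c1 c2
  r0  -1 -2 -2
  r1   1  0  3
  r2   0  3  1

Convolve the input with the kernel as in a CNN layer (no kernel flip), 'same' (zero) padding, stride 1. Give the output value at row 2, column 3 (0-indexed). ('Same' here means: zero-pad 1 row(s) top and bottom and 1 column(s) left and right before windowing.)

20

The receptive field on the zero-padded input at this output position is [3 3 5 / 5 0 5 / 3 5 4]. Elementwise product with the kernel and sum: 3·-1 + 3·-2 + 5·-2 + 5·1 + 5·3 + 5·3 + 4·1.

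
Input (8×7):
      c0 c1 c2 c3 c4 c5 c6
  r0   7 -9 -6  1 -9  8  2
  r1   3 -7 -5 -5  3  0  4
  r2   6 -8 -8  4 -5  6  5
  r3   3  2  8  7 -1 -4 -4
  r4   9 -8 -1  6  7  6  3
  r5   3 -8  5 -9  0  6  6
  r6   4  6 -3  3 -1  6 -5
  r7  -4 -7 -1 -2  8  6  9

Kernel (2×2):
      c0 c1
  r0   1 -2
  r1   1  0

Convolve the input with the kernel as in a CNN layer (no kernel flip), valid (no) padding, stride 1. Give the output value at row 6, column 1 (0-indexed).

The receptive field on the input at this output position is [6 -3 / -7 -1]. Elementwise product with the kernel and sum: 6·1 + -3·-2 + -7·1.

5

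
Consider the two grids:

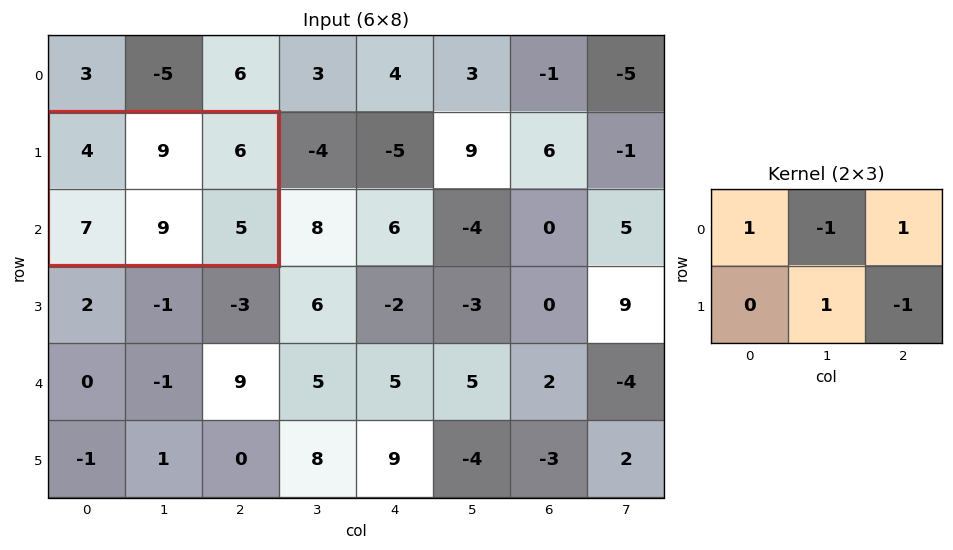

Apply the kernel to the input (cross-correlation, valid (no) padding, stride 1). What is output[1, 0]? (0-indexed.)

The receptive field on the input at this output position is [4 9 6 / 7 9 5]. Elementwise product with the kernel and sum: 4·1 + 9·-1 + 6·1 + 9·1 + 5·-1.

5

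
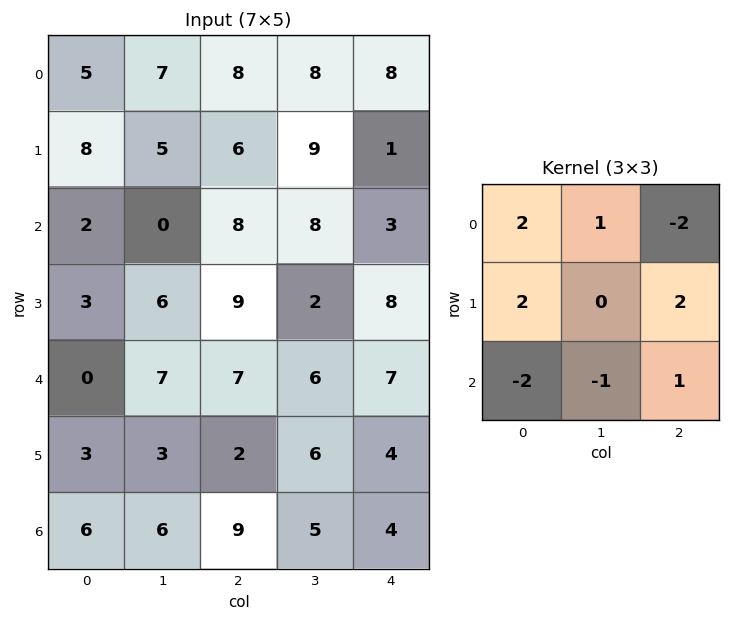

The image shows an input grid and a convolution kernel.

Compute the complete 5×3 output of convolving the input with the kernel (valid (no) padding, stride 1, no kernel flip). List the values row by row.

Output[0,0]: The receptive field on the input at this output position is [5 7 8 / 8 5 6 / 2 0 8]. Elementwise product with the kernel and sum: 5·2 + 7·1 + 8·-2 + 8·2 + 6·2 + 2·-2 + 0·-1 + 8·1.

33 34 1
26 -5 29
12 -7 39
1 41 26
-6 11 -1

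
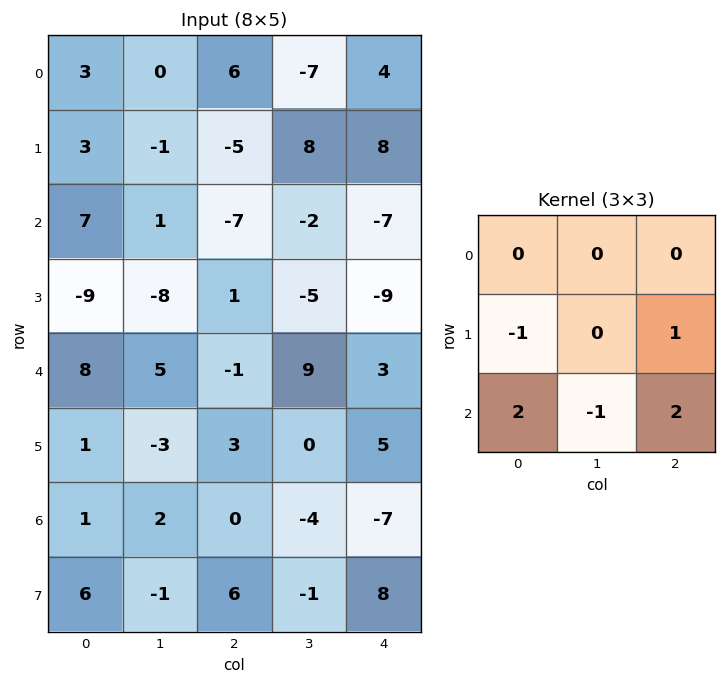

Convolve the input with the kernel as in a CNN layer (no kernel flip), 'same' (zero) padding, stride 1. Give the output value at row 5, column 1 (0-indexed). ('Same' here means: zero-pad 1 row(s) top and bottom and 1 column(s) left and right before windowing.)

The receptive field on the zero-padded input at this output position is [8 5 -1 / 1 -3 3 / 1 2 0]. Elementwise product with the kernel and sum: 1·-1 + 3·1 + 1·2 + 2·-1 + 0·2.

2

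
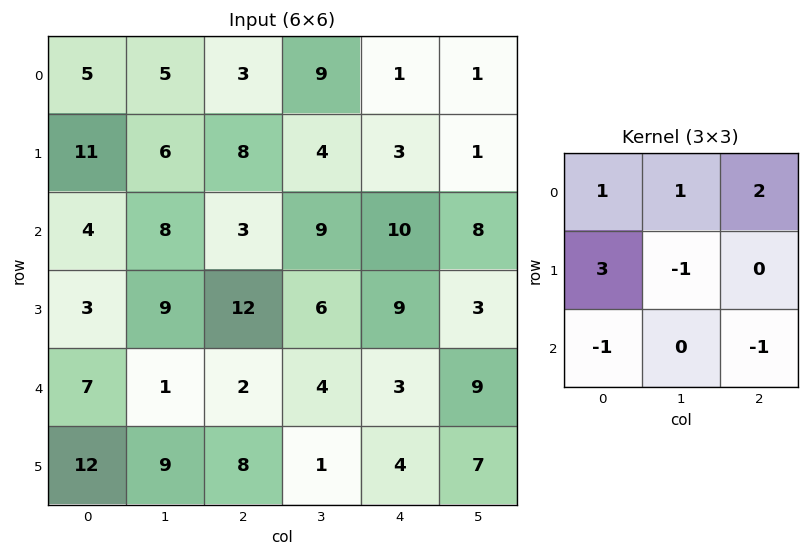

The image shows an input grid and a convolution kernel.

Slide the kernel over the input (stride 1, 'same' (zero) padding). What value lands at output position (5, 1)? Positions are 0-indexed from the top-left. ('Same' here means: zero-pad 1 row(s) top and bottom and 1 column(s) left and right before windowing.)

The receptive field on the zero-padded input at this output position is [7 1 2 / 12 9 8 / 0 0 0]. Elementwise product with the kernel and sum: 7·1 + 1·1 + 2·2 + 12·3 + 9·-1 + 0·-1 + 0·-1.

39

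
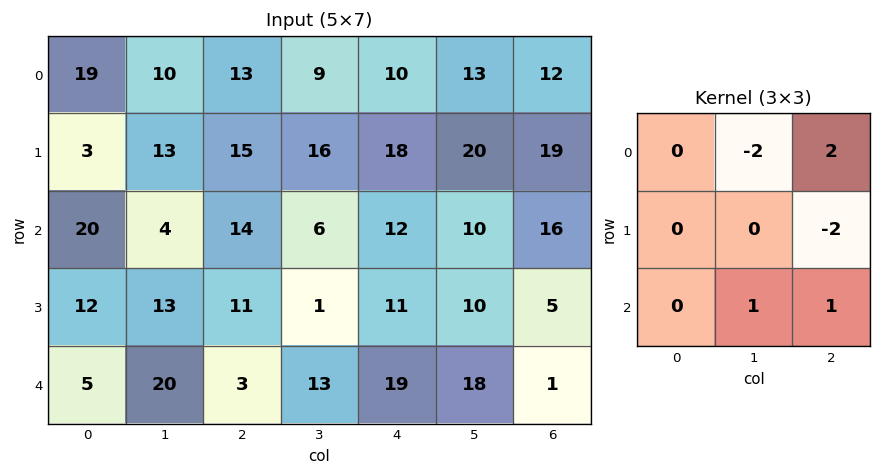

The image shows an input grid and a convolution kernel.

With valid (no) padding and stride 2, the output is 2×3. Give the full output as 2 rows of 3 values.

Output[0,0]: The receptive field on the input at this output position is [19 10 13 / 3 13 15 / 20 4 14]. Elementwise product with the kernel and sum: 10·-2 + 13·2 + 15·-2 + 4·1 + 14·1.
Output[0,1]: The receptive field on the input at this output position is [13 9 10 / 15 16 18 / 14 6 12]. Elementwise product with the kernel and sum: 9·-2 + 10·2 + 18·-2 + 6·1 + 12·1.

-6 -16 -14
21 22 21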